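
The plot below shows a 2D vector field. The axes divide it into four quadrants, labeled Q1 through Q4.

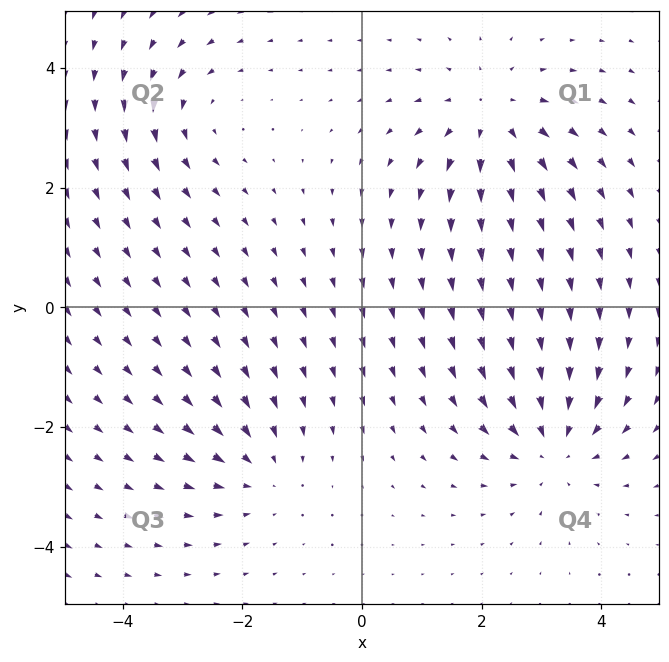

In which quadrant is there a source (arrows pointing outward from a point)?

Q1

The source sits at approximately (2.2, 3.2), which lies in quadrant Q1. The divergence there is about +4, positive as expected for a source.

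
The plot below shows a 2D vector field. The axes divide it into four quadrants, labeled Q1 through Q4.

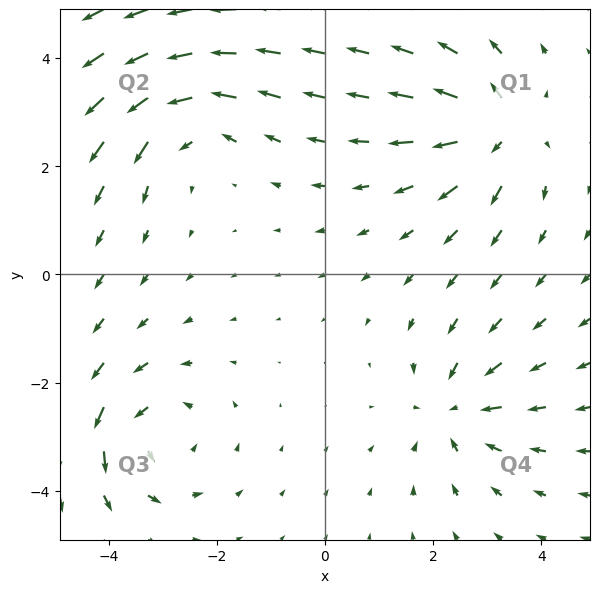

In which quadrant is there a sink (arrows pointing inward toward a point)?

Q4

The sink sits at approximately (2.4, -2.5), which lies in quadrant Q4. The divergence there is about -4, negative as expected for a sink.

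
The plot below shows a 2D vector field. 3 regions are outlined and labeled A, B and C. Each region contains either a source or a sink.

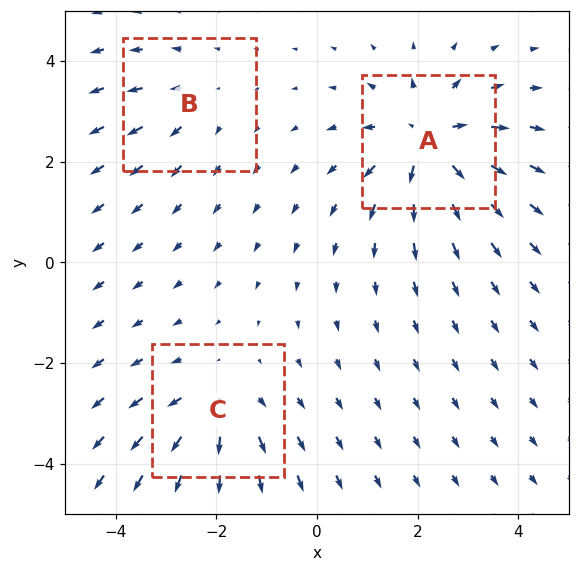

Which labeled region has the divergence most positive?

Divergence at each region's feature centre — A: about +5, B: about +2, C: about +3. Region A is most positive.

A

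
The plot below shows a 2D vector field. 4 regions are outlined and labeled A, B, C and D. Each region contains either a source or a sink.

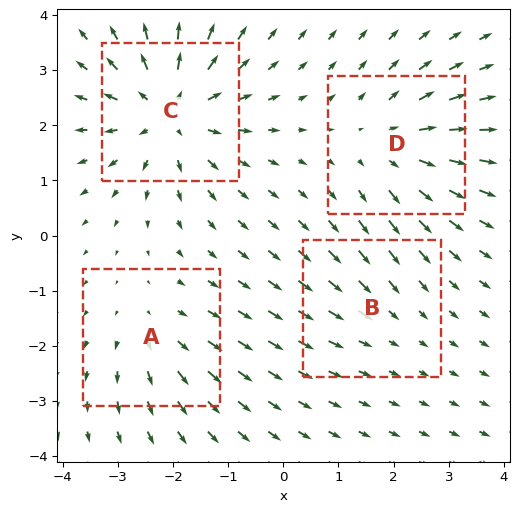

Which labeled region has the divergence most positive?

C

Divergence at each region's feature centre — A: about +3, B: about -2, C: about +7, D: about +4. Region C is most positive.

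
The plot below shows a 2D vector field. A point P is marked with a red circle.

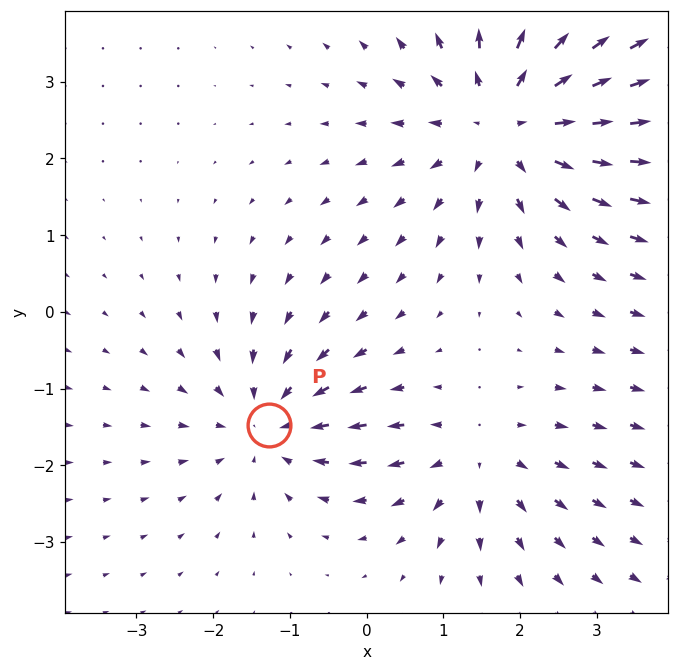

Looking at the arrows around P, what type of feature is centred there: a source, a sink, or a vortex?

sink

At P (-1.3, -1.5) the arrows converge inward. Divergence about -3, curl ≈0 — negative divergence with near-zero curl is a sink.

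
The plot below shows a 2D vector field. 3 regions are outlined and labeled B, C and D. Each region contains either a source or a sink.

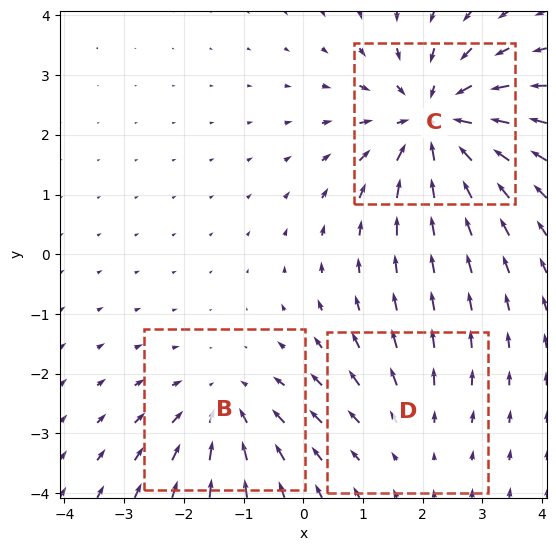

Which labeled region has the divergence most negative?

C

Divergence at each region's feature centre — B: about -3, C: about -5, D: about +2. Region C is most negative.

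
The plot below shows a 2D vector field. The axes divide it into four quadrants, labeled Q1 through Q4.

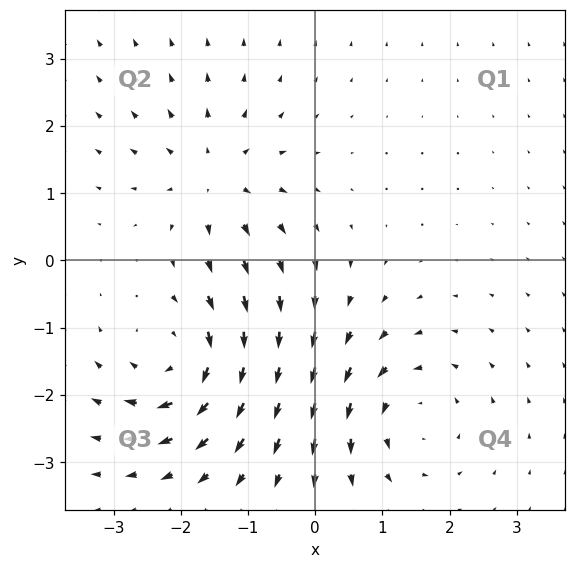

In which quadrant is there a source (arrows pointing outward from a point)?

Q2

The source sits at approximately (-1.5, 1.2), which lies in quadrant Q2. The divergence there is about +4, positive as expected for a source.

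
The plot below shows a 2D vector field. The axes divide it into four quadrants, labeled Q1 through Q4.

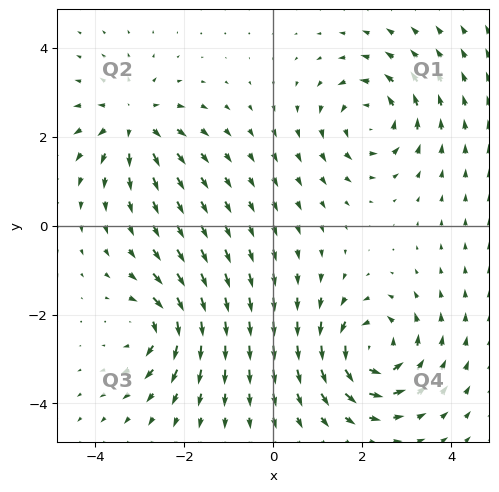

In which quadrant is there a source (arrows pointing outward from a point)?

The source sits at approximately (-3.1, 2.3), which lies in quadrant Q2. The divergence there is about +5, positive as expected for a source.

Q2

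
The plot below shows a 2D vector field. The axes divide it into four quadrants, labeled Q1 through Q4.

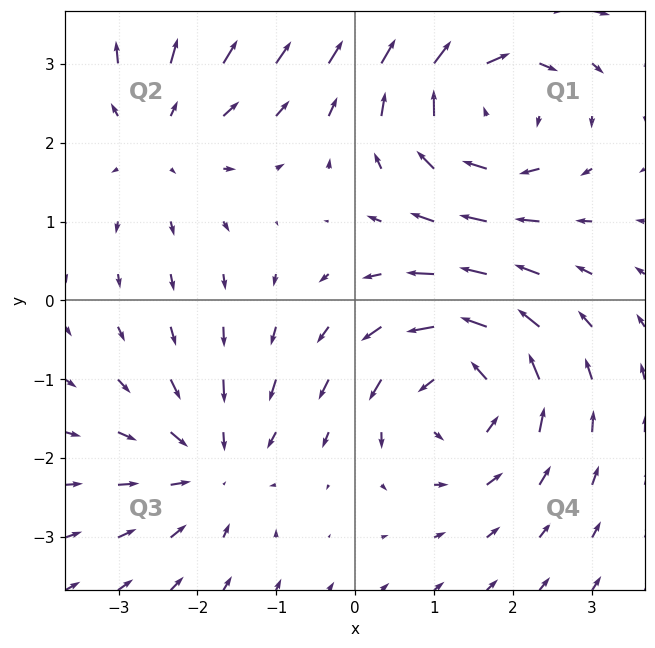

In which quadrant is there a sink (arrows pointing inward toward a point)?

Q3

The sink sits at approximately (-1.8, -2.1), which lies in quadrant Q3. The divergence there is about -4, negative as expected for a sink.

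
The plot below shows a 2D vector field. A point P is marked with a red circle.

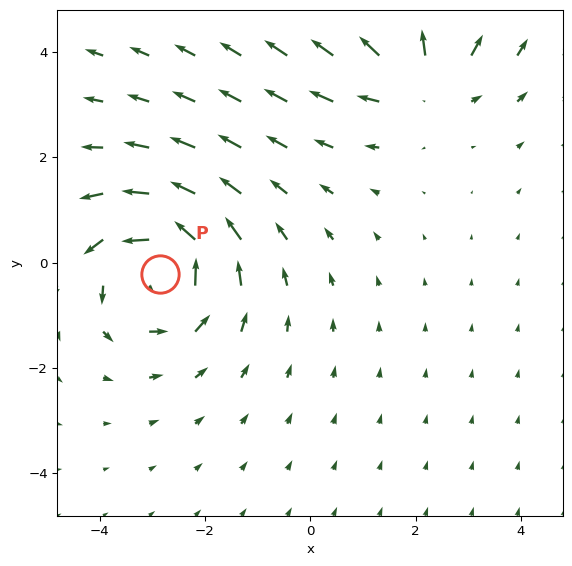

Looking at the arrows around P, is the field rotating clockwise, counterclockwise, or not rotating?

Near P at (-2.9, -0.2) the arrows circulate counterclockwise. The curl (z-component) there is about +5; positive curl means counterclockwise rotation.

counterclockwise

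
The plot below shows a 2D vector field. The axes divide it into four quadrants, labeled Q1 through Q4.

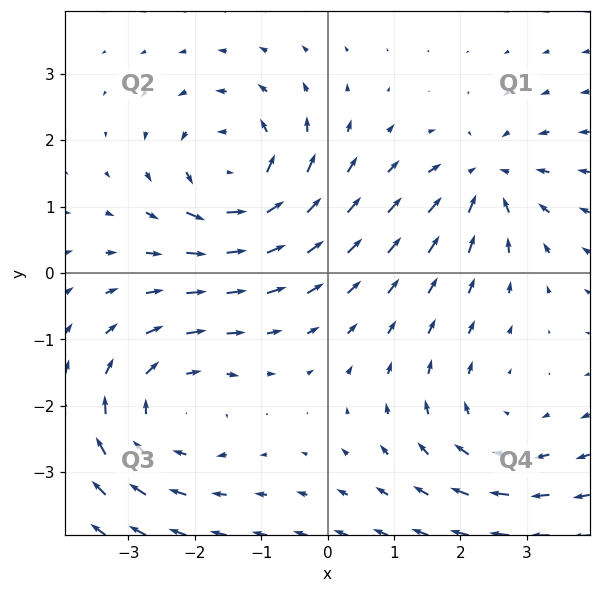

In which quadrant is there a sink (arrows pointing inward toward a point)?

The sink sits at approximately (2.4, 1.4), which lies in quadrant Q1. The divergence there is about -4, negative as expected for a sink.

Q1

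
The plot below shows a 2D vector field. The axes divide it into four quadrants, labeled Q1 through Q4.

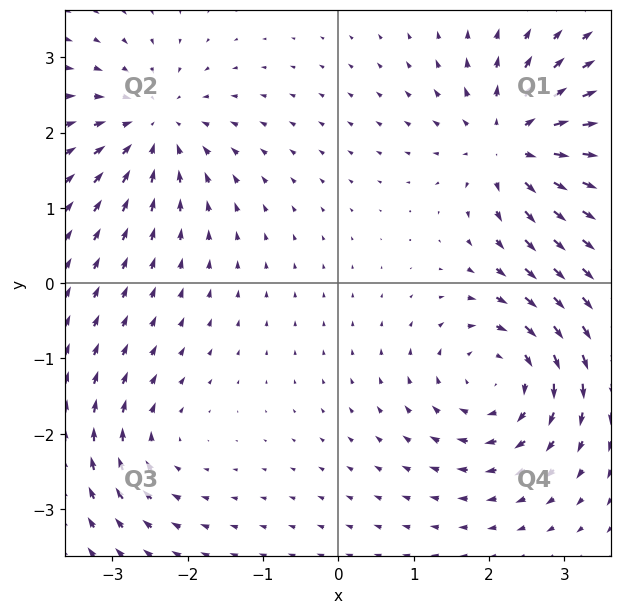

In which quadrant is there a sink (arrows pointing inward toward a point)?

The sink sits at approximately (-2.4, 2.1), which lies in quadrant Q2. The divergence there is about -5, negative as expected for a sink.

Q2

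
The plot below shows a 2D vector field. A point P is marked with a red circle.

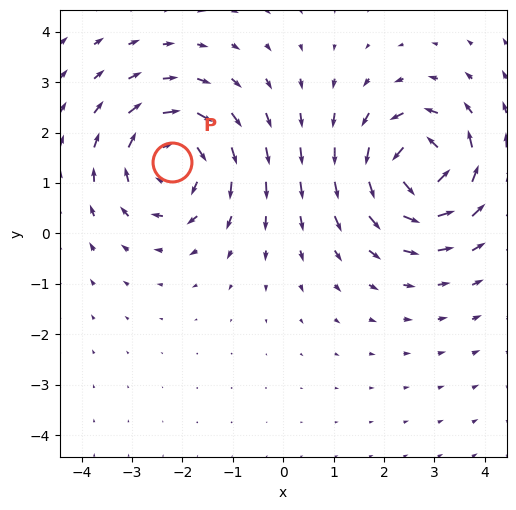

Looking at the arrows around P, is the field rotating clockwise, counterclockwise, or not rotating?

clockwise

Near P at (-2.2, 1.4) the arrows circulate clockwise. The curl (z-component) there is about -3; negative curl means clockwise rotation.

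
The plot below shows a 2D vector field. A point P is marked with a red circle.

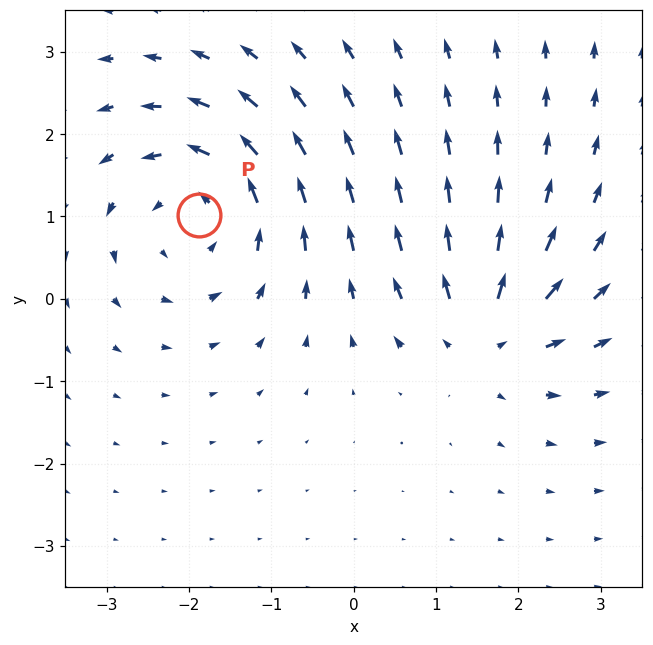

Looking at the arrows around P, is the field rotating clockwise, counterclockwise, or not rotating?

counterclockwise

Near P at (-1.9, 1.0) the arrows circulate counterclockwise. The curl (z-component) there is about +4; positive curl means counterclockwise rotation.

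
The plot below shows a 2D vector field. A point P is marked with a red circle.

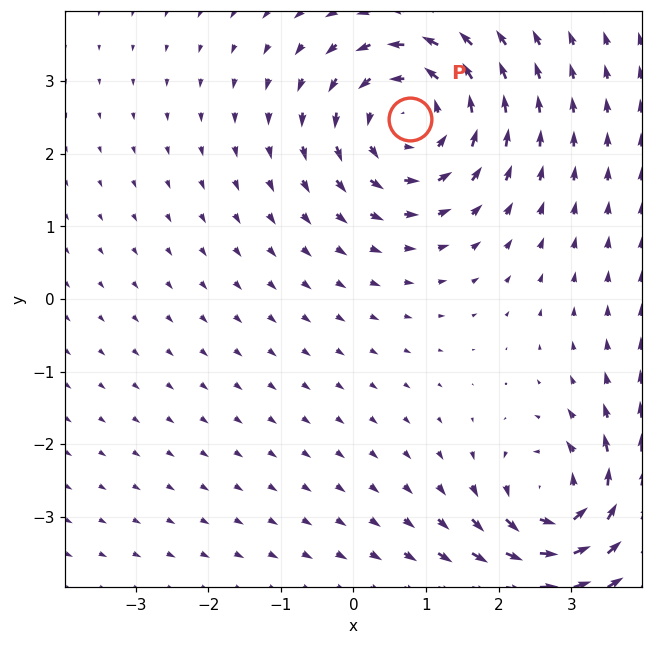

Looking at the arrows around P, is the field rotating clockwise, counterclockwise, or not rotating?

counterclockwise

Near P at (0.8, 2.5) the arrows circulate counterclockwise. The curl (z-component) there is about +4; positive curl means counterclockwise rotation.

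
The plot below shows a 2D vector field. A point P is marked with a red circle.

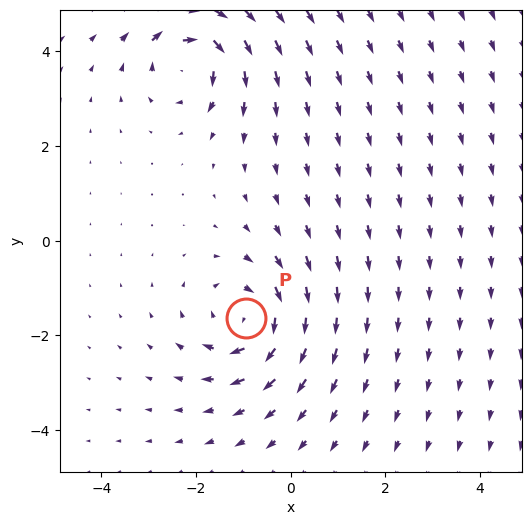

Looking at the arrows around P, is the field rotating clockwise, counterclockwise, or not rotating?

clockwise

Near P at (-1.0, -1.6) the arrows circulate clockwise. The curl (z-component) there is about -6; negative curl means clockwise rotation.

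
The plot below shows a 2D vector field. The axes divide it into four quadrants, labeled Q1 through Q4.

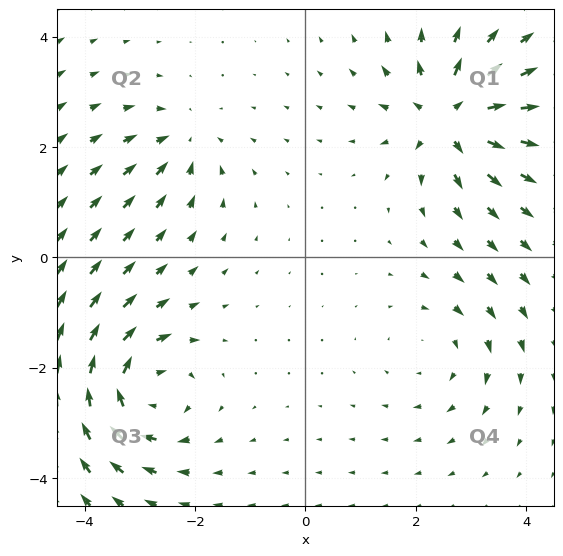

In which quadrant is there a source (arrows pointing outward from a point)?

The source sits at approximately (2.6, 2.5), which lies in quadrant Q1. The divergence there is about +6, positive as expected for a source.

Q1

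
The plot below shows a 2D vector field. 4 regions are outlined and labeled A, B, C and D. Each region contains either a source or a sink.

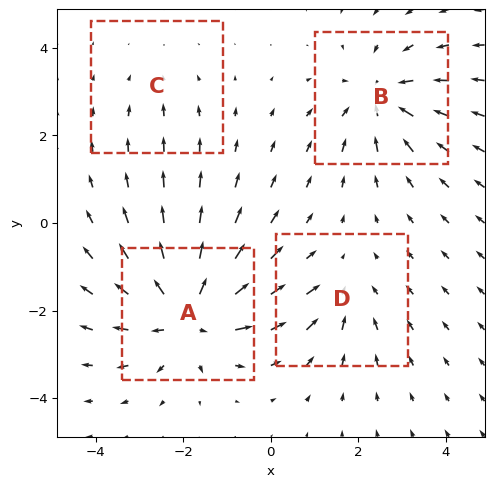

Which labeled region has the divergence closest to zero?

Divergence at each region's feature centre — A: about +7, B: about -5, C: about -2, D: about -3. Region C is closest to zero.

C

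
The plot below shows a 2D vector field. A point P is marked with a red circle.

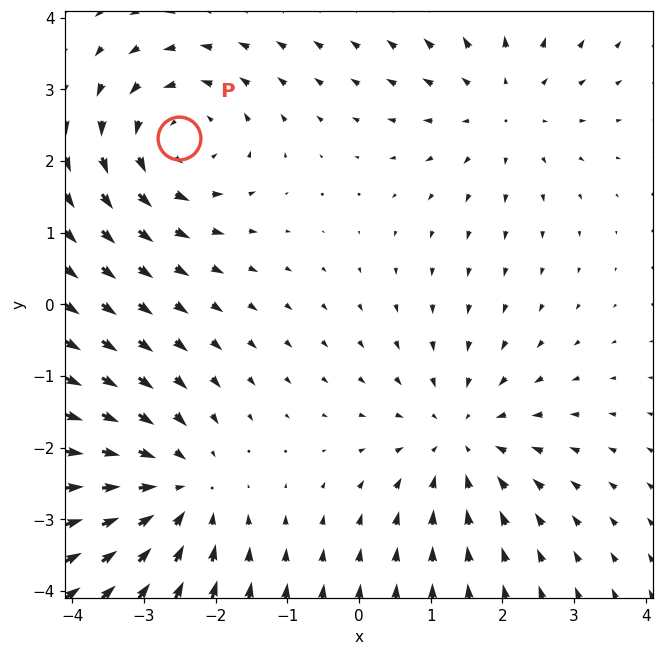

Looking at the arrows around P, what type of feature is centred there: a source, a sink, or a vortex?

At P (-2.5, 2.3) the arrows circulate counterclockwise. Divergence ≈0, curl about +4 — near-zero divergence with nonzero curl is a vortex.

vortex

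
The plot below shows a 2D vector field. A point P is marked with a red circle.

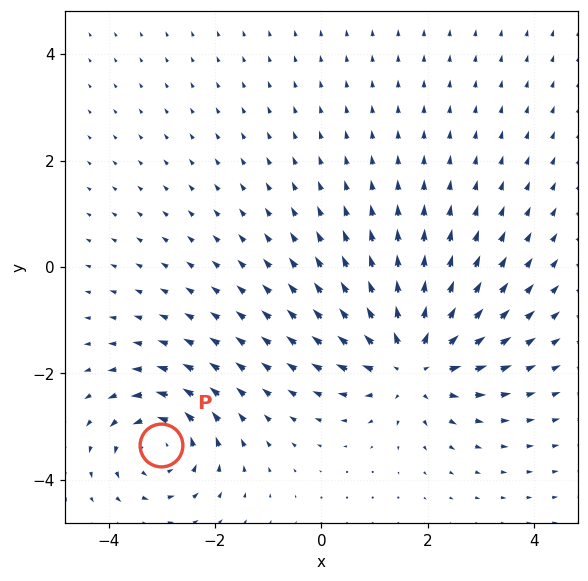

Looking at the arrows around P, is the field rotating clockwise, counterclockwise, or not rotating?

Near P at (-3.0, -3.3) the arrows circulate counterclockwise. The curl (z-component) there is about +4; positive curl means counterclockwise rotation.

counterclockwise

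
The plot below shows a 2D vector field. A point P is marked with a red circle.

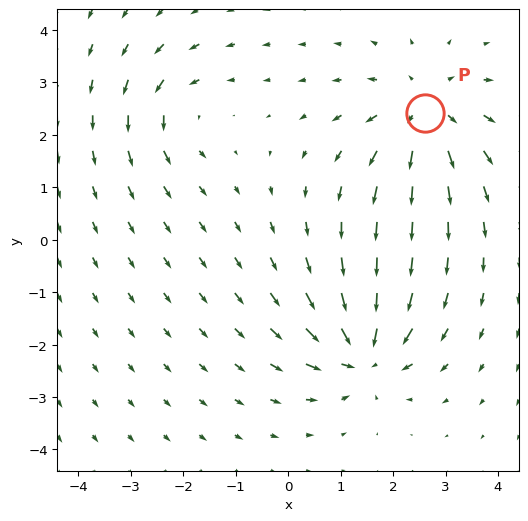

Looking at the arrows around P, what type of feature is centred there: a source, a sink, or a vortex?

source

At P (2.6, 2.4) the arrows spread outward. Divergence about +5, curl ≈0 — positive divergence with near-zero curl is a source.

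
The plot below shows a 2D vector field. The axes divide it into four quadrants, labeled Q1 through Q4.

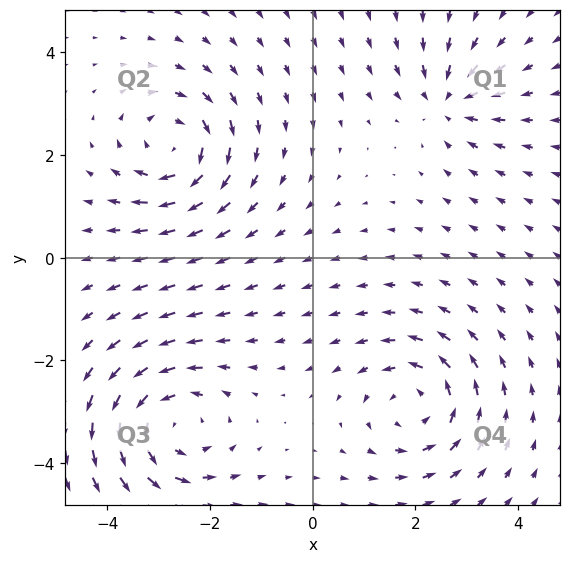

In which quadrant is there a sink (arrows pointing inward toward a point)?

The sink sits at approximately (2.7, 3.1), which lies in quadrant Q1. The divergence there is about -4, negative as expected for a sink.

Q1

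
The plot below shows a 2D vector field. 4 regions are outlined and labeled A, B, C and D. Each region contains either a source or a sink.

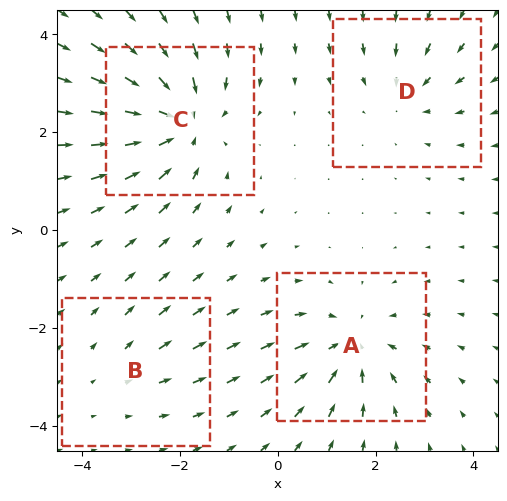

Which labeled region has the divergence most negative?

C

Divergence at each region's feature centre — A: about -5, B: about +2, C: about -6, D: about -3. Region C is most negative.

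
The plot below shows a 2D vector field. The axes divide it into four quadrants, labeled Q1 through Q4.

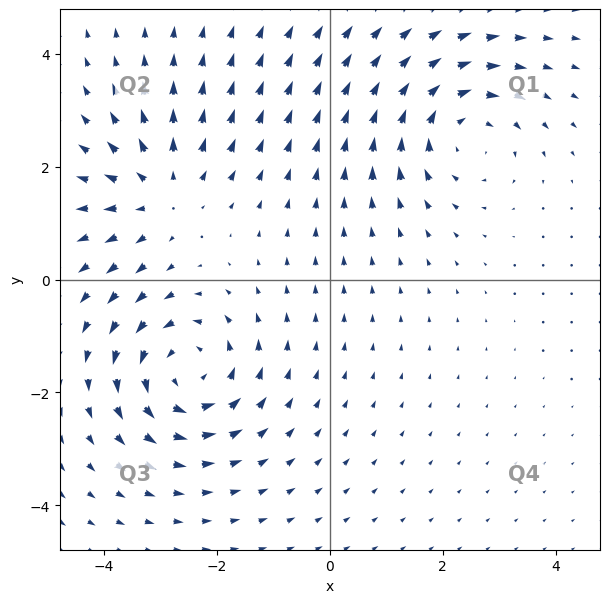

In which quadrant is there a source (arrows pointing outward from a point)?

Q2

The source sits at approximately (-3.0, 1.5), which lies in quadrant Q2. The divergence there is about +3, positive as expected for a source.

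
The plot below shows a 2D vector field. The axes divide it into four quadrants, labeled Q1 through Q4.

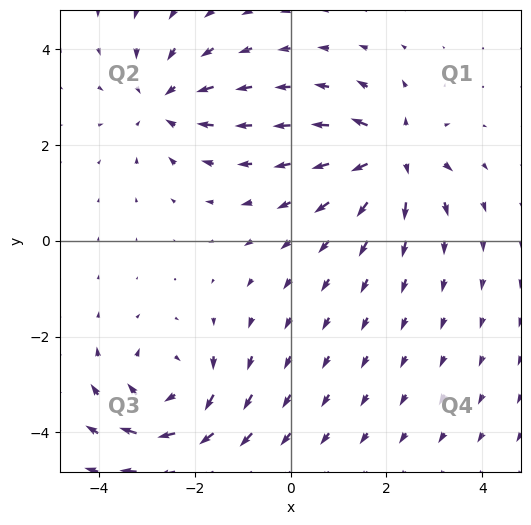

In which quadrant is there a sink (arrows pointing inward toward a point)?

The sink sits at approximately (-2.6, 2.9), which lies in quadrant Q2. The divergence there is about -4, negative as expected for a sink.

Q2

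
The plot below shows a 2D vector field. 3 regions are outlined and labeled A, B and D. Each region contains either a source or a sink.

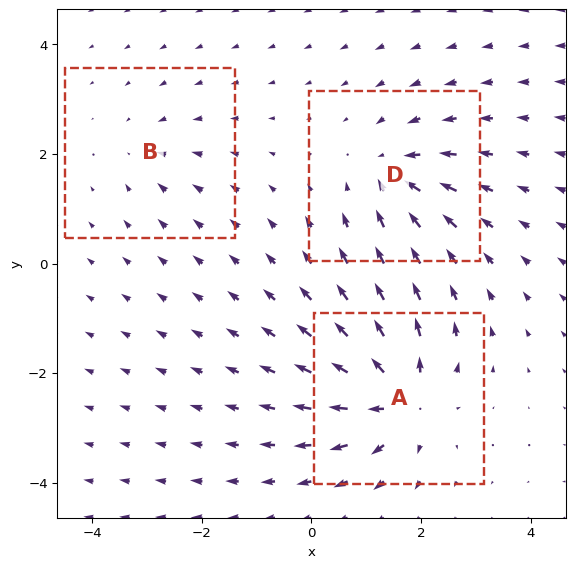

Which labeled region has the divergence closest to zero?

Divergence at each region's feature centre — A: about +5, B: about -2, D: about -4. Region B is closest to zero.

B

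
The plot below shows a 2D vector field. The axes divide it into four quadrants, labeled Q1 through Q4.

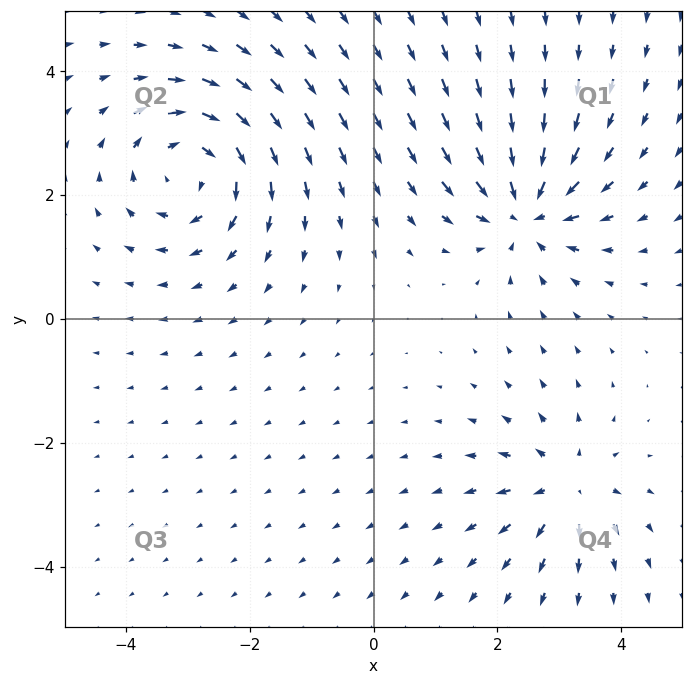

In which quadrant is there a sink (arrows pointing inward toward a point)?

The sink sits at approximately (2.5, 1.7), which lies in quadrant Q1. The divergence there is about -6, negative as expected for a sink.

Q1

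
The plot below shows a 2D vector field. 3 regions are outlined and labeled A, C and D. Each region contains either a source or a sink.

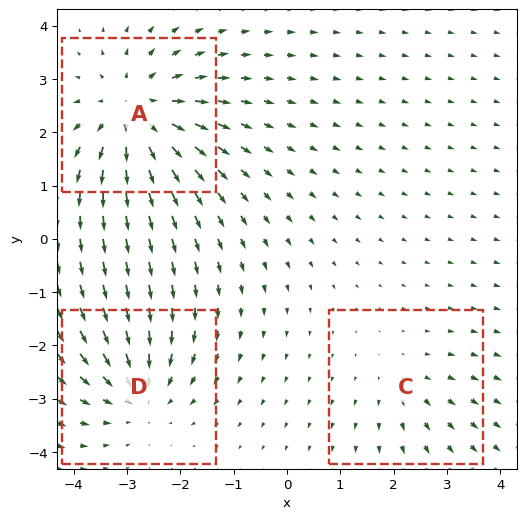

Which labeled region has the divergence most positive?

Divergence at each region's feature centre — A: about +4, C: about +2, D: about -3. Region A is most positive.

A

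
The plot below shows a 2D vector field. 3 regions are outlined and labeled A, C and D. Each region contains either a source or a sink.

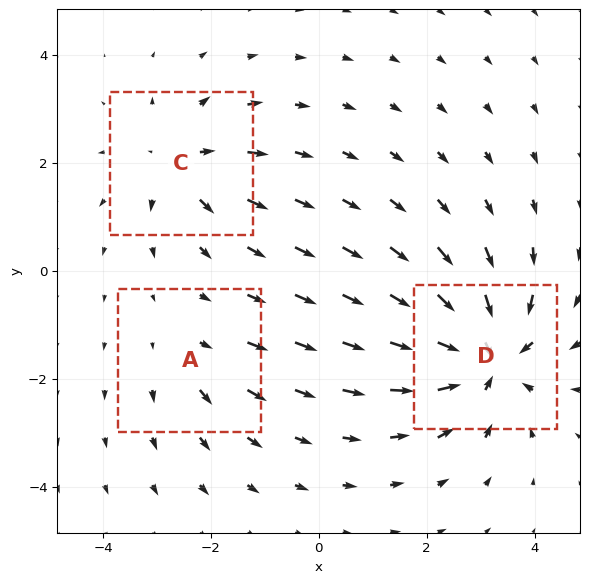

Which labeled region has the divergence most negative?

Divergence at each region's feature centre — A: about +2, C: about +3, D: about -5. Region D is most negative.

D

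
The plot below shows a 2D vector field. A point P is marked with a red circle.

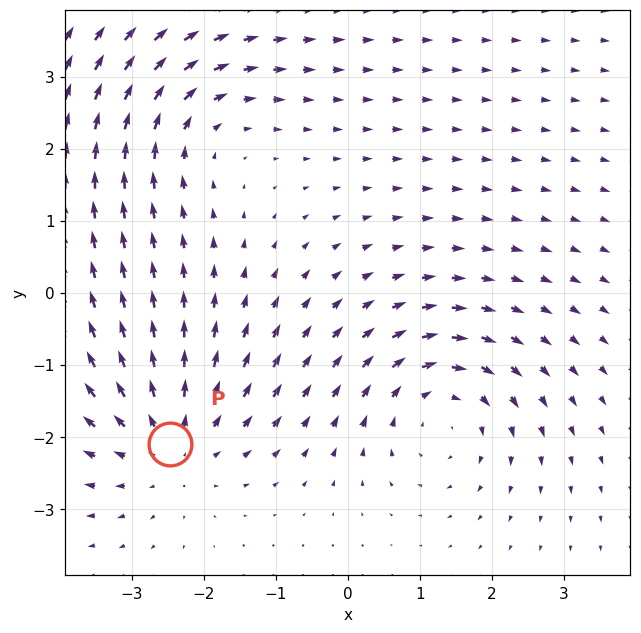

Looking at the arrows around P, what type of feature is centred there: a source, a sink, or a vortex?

At P (-2.5, -2.1) the arrows spread outward. Divergence about +5, curl ≈0 — positive divergence with near-zero curl is a source.

source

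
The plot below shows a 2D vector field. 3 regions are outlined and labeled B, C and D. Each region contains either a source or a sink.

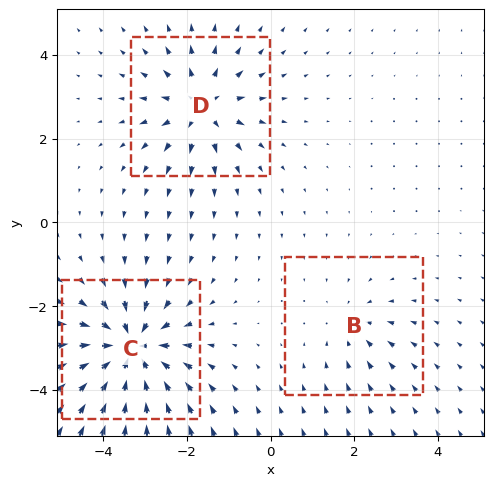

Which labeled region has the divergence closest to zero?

B

Divergence at each region's feature centre — B: about -2, C: about -5, D: about +4. Region B is closest to zero.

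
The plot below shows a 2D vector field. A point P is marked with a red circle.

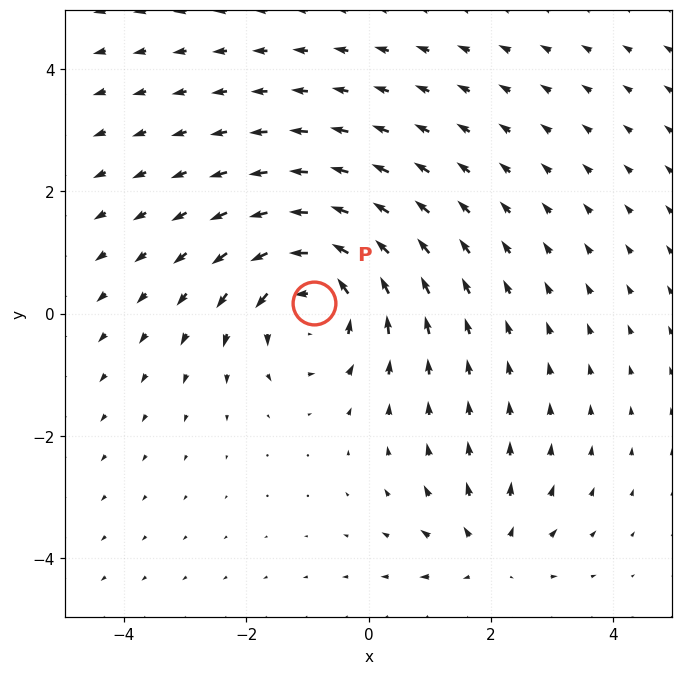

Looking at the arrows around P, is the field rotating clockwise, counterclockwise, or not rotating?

counterclockwise

Near P at (-0.9, 0.2) the arrows circulate counterclockwise. The curl (z-component) there is about +5; positive curl means counterclockwise rotation.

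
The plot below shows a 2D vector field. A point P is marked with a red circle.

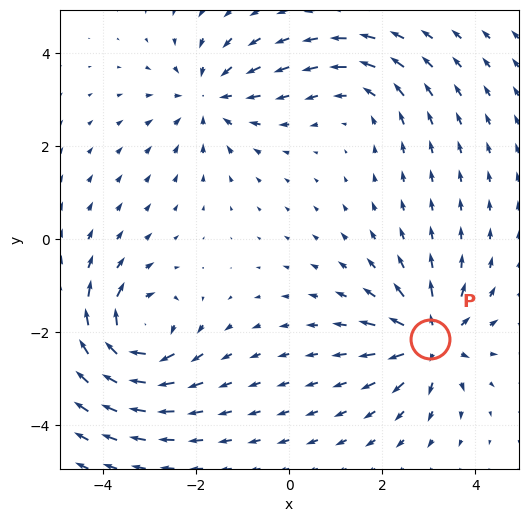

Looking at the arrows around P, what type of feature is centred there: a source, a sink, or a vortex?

At P (3.0, -2.1) the arrows spread outward. Divergence about +6, curl ≈0 — positive divergence with near-zero curl is a source.

source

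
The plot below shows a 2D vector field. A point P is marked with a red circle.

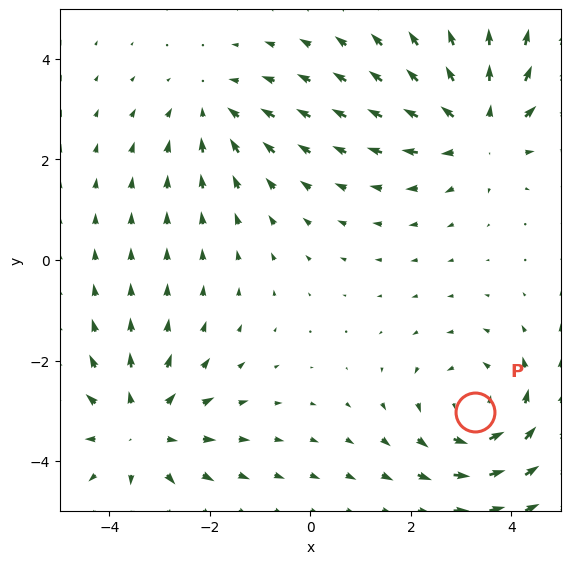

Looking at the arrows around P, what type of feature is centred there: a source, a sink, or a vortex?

At P (3.3, -3.0) the arrows circulate counterclockwise. Divergence ≈0, curl about +4 — near-zero divergence with nonzero curl is a vortex.

vortex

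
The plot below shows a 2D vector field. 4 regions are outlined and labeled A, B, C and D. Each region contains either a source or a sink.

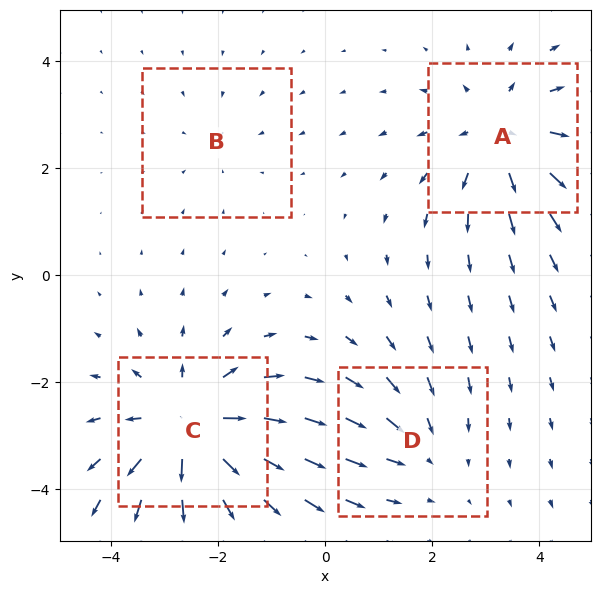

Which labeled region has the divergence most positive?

C

Divergence at each region's feature centre — A: about +4, B: about -2, C: about +6, D: about -3. Region C is most positive.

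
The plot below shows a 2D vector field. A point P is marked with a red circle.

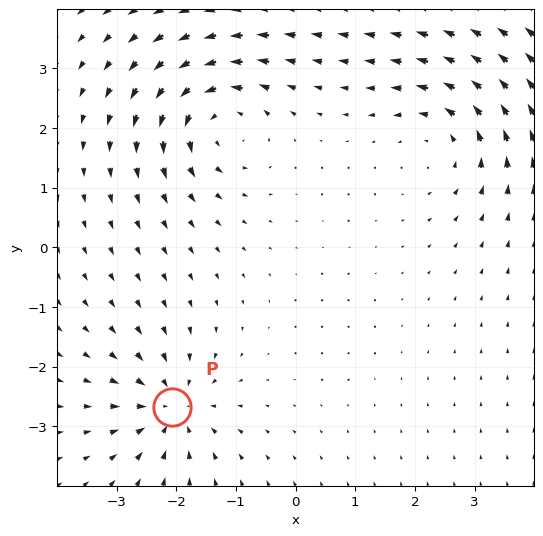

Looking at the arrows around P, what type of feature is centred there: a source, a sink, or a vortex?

At P (-2.1, -2.7) the arrows converge inward. Divergence about -4, curl ≈0 — negative divergence with near-zero curl is a sink.

sink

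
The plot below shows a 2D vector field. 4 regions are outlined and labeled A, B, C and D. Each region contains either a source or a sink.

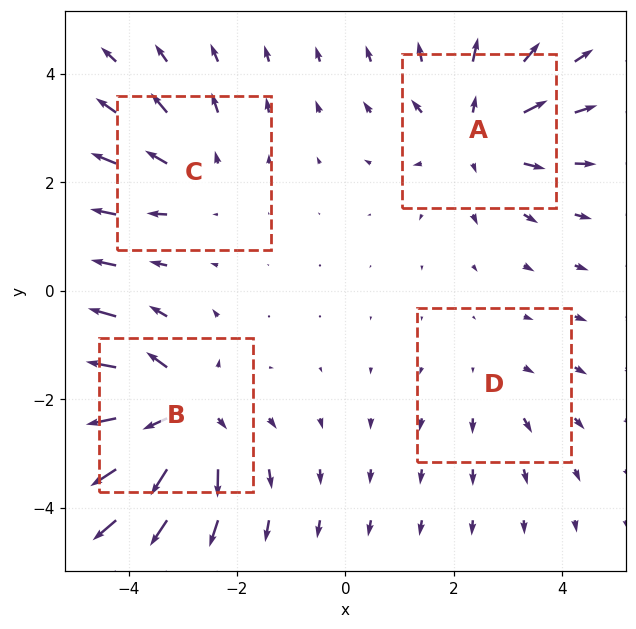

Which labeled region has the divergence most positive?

Divergence at each region's feature centre — A: about +4, B: about +6, C: about +3, D: about +2. Region B is most positive.

B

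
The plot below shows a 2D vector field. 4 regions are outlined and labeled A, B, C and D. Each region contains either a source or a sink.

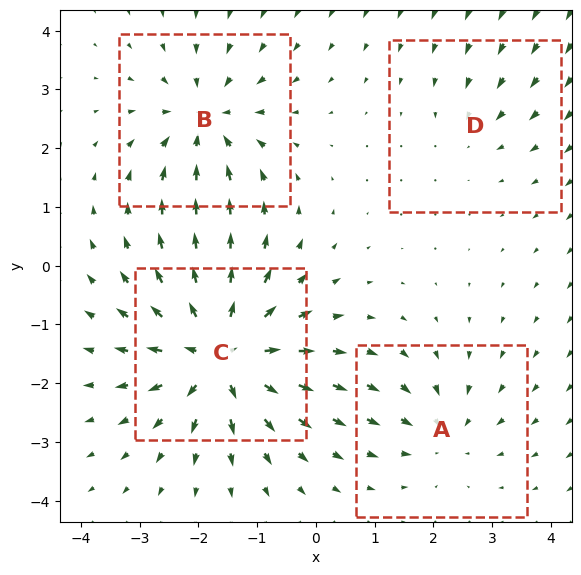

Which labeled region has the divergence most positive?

Divergence at each region's feature centre — A: about -4, B: about -5, C: about +8, D: about -2. Region C is most positive.

C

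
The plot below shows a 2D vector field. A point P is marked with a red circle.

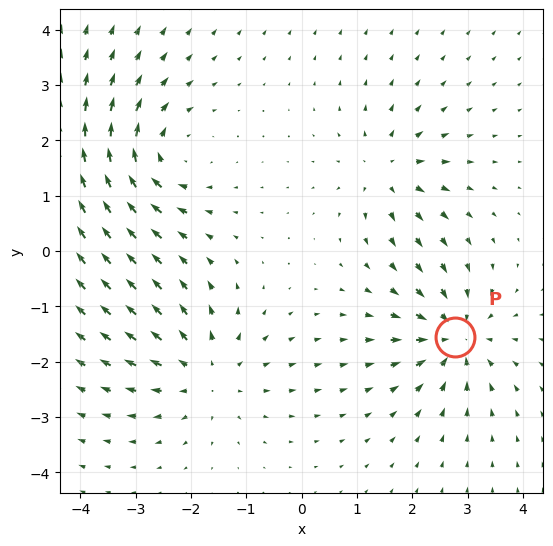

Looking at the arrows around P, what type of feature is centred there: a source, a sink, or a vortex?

sink

At P (2.8, -1.6) the arrows converge inward. Divergence about -5, curl ≈0 — negative divergence with near-zero curl is a sink.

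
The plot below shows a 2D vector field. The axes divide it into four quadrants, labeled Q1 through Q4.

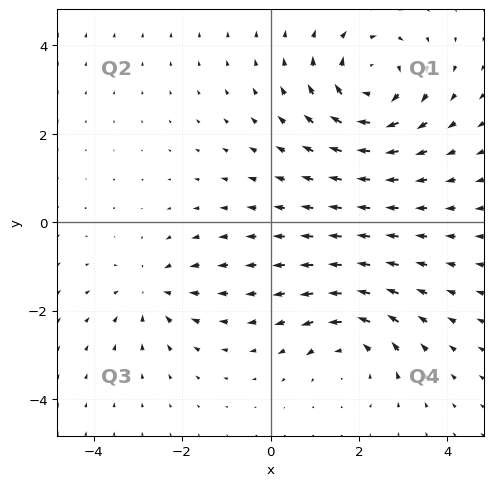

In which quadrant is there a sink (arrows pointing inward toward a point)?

Q3

The sink sits at approximately (-2.6, -1.6), which lies in quadrant Q3. The divergence there is about -3, negative as expected for a sink.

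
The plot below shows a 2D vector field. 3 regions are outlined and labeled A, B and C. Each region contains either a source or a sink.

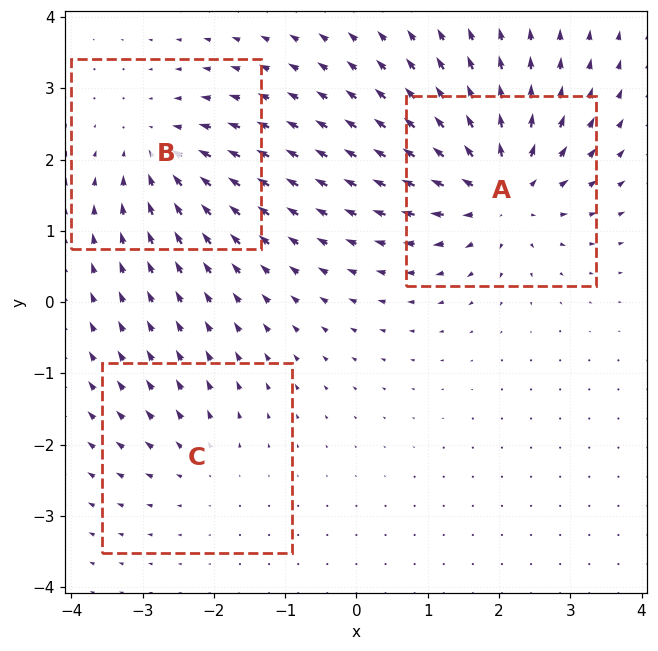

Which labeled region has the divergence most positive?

Divergence at each region's feature centre — A: about +6, B: about -4, C: about +2. Region A is most positive.

A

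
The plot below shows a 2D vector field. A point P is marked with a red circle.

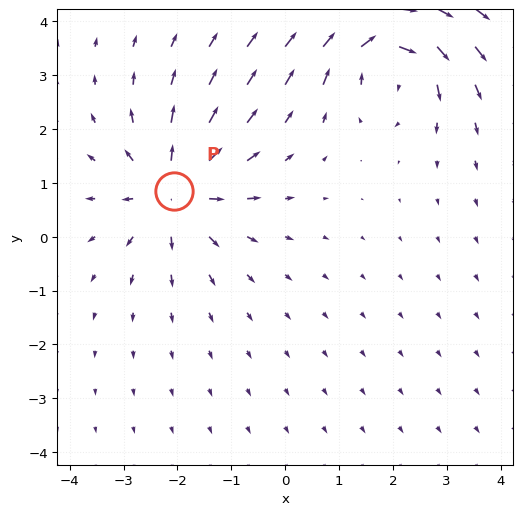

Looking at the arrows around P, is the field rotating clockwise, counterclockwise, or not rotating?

Near P at (-2.1, 0.9) the arrows show no circulation. The curl there is ≈0.

not rotating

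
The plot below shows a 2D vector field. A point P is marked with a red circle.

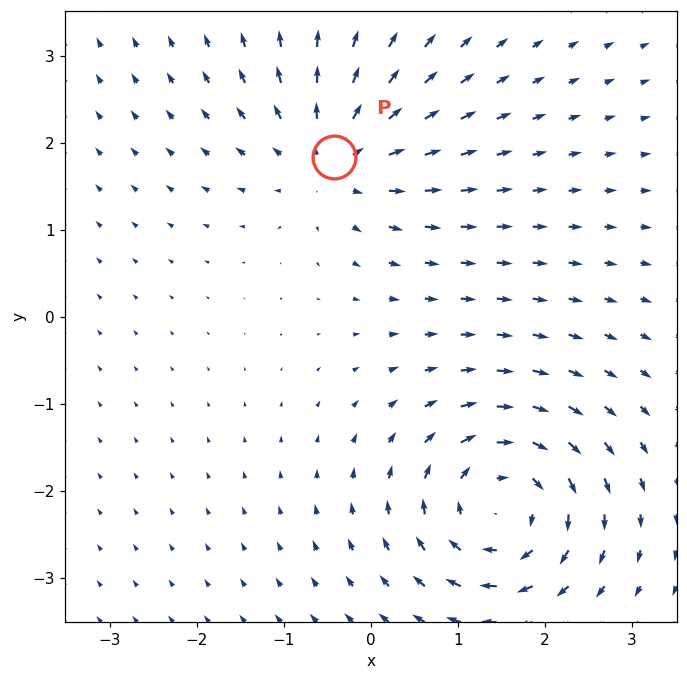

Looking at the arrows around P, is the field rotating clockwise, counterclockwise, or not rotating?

not rotating

Near P at (-0.4, 1.8) the arrows show no circulation. The curl there is ≈0.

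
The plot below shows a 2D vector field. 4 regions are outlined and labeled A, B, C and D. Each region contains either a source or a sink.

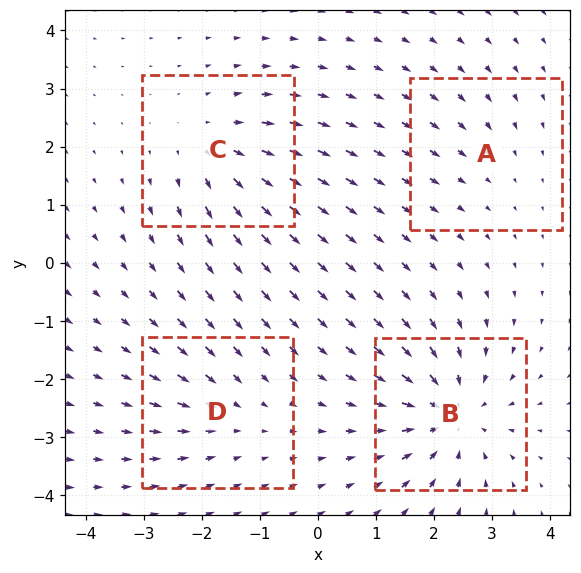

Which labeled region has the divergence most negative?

B

Divergence at each region's feature centre — A: about -2, B: about -6, C: about +4, D: about -3. Region B is most negative.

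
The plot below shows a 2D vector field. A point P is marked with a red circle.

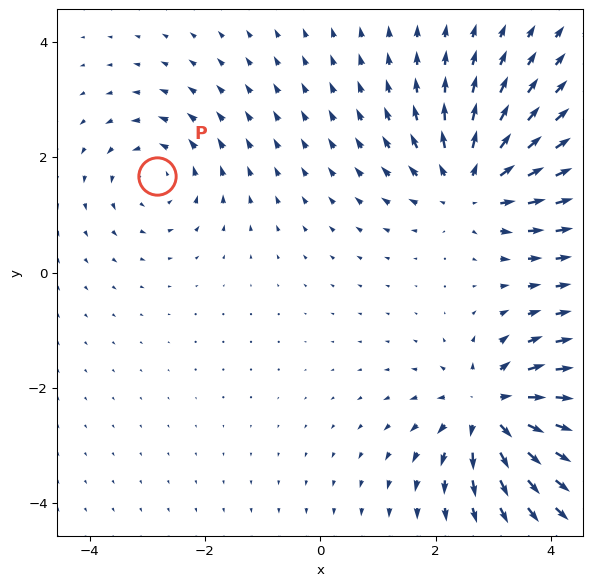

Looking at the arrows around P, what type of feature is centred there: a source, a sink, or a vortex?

At P (-2.8, 1.7) the arrows circulate counterclockwise. Divergence ≈0, curl about +3 — near-zero divergence with nonzero curl is a vortex.

vortex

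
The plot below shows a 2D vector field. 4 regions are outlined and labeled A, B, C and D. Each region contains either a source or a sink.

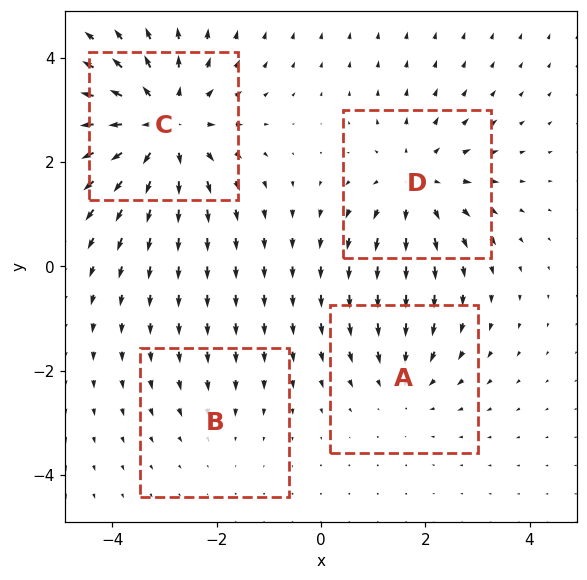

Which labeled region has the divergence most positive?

C

Divergence at each region's feature centre — A: about -3, B: about -2, C: about +6, D: about +4. Region C is most positive.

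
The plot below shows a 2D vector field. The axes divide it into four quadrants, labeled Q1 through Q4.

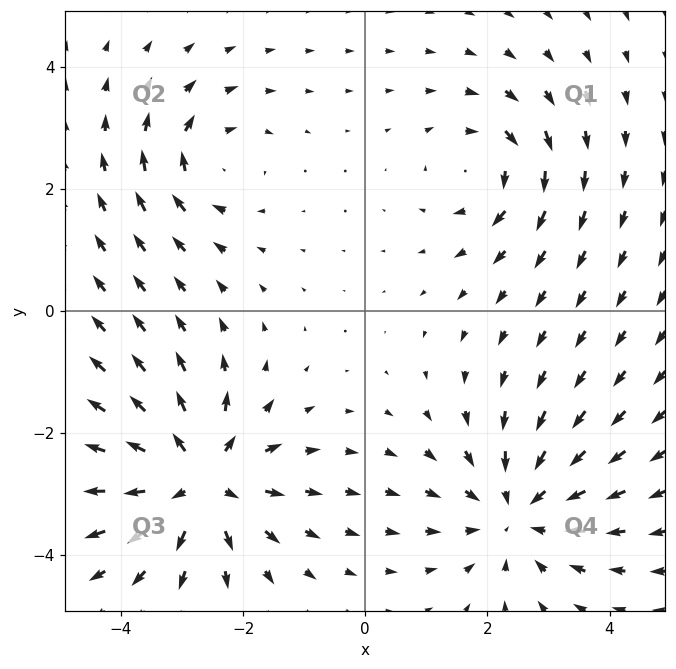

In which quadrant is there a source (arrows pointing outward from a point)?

Q3

The source sits at approximately (-2.7, -2.8), which lies in quadrant Q3. The divergence there is about +5, positive as expected for a source.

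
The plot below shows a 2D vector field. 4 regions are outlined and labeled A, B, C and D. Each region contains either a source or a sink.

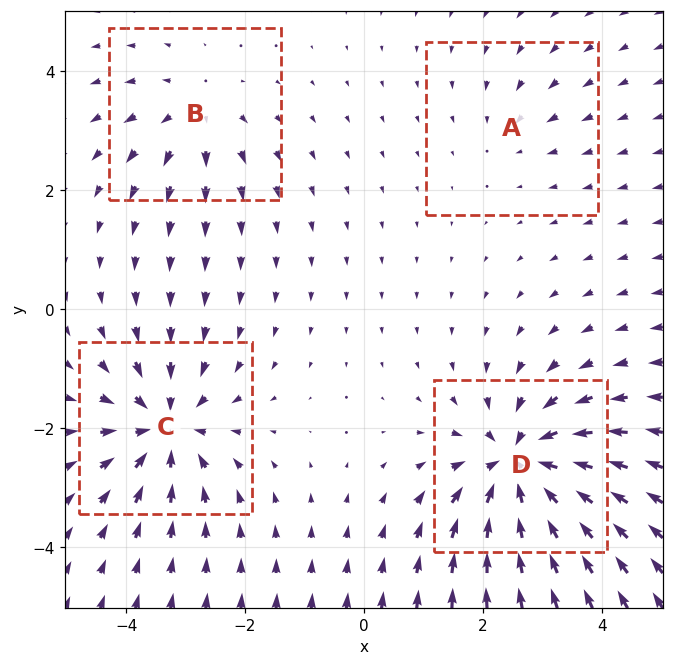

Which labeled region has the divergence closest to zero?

A

Divergence at each region's feature centre — A: about -2, B: about +4, C: about -6, D: about -8. Region A is closest to zero.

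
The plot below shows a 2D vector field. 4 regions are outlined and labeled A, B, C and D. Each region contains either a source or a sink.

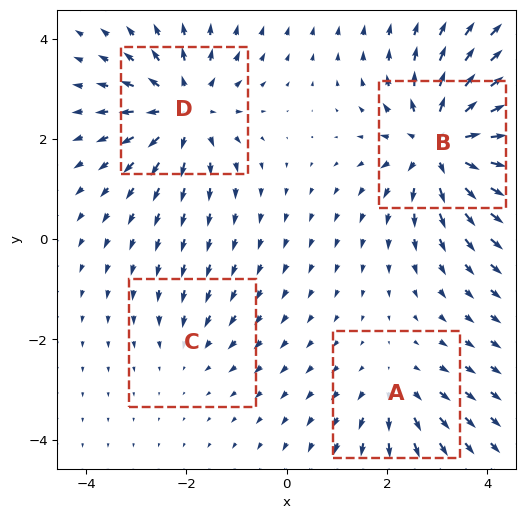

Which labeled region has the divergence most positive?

Divergence at each region's feature centre — A: about +3, B: about +8, C: about -2, D: about +6. Region B is most positive.

B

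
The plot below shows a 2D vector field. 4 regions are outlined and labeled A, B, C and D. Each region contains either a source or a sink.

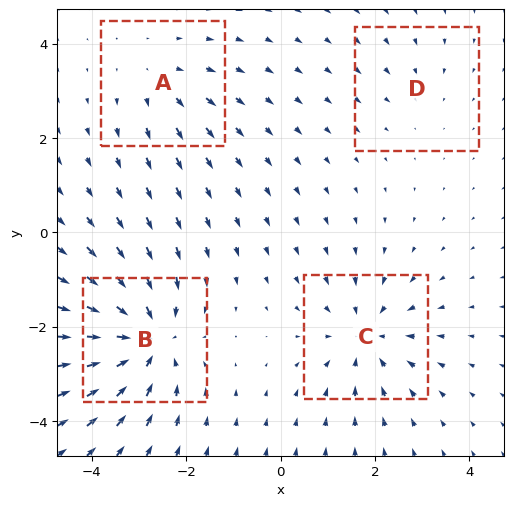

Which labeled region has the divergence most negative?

Divergence at each region's feature centre — A: about +3, B: about -7, C: about -5, D: about -2. Region B is most negative.

B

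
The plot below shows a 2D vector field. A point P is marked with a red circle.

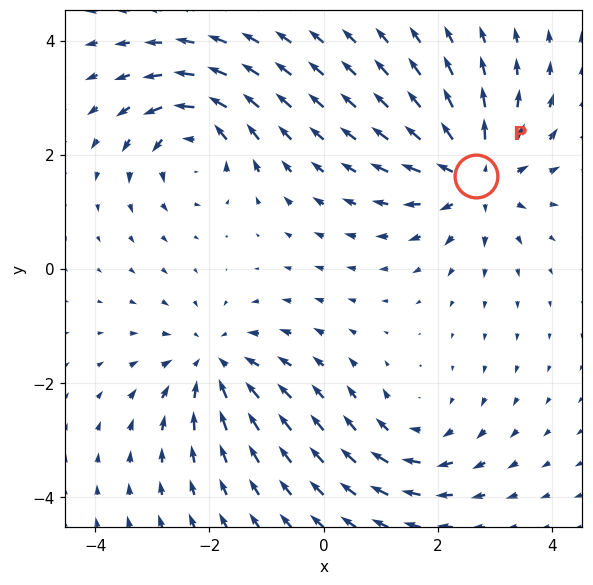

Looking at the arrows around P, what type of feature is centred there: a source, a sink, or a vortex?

source

At P (2.7, 1.6) the arrows spread outward. Divergence about +6, curl ≈0 — positive divergence with near-zero curl is a source.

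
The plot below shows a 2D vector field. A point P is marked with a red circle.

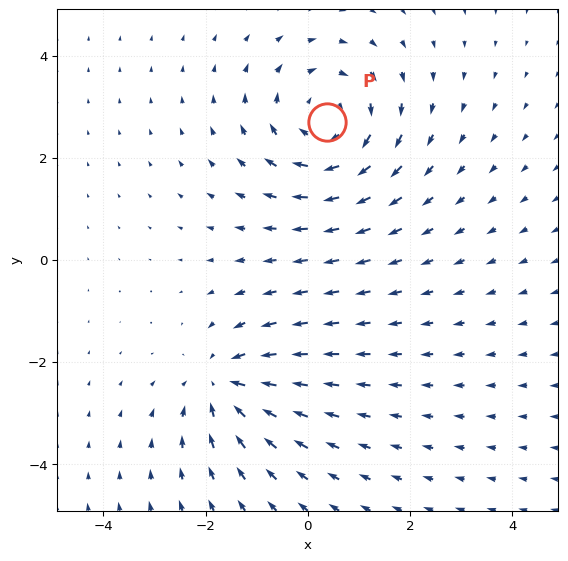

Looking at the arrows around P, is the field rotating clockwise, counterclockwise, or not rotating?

Near P at (0.4, 2.7) the arrows circulate clockwise. The curl (z-component) there is about -4; negative curl means clockwise rotation.

clockwise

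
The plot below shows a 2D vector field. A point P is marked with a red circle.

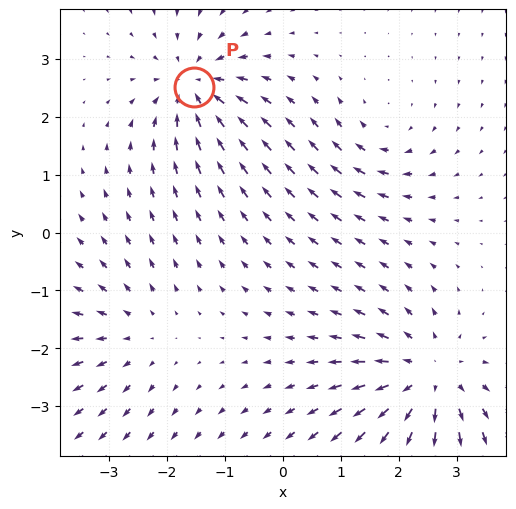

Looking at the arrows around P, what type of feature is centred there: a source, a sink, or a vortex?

At P (-1.5, 2.5) the arrows converge inward. Divergence about -5, curl ≈0 — negative divergence with near-zero curl is a sink.

sink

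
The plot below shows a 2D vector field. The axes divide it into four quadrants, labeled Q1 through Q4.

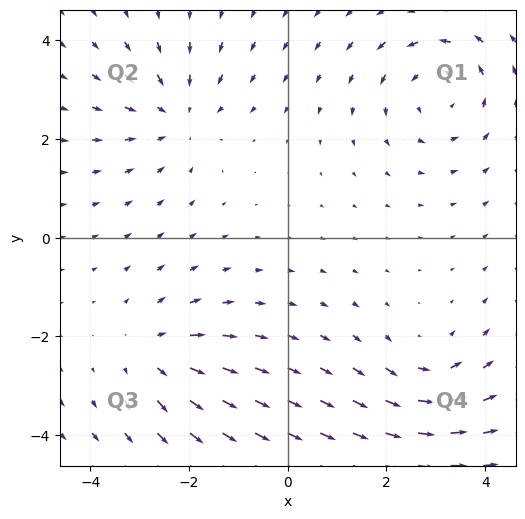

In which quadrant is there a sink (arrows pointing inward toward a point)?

Q2

The sink sits at approximately (-2.2, 2.5), which lies in quadrant Q2. The divergence there is about -3, negative as expected for a sink.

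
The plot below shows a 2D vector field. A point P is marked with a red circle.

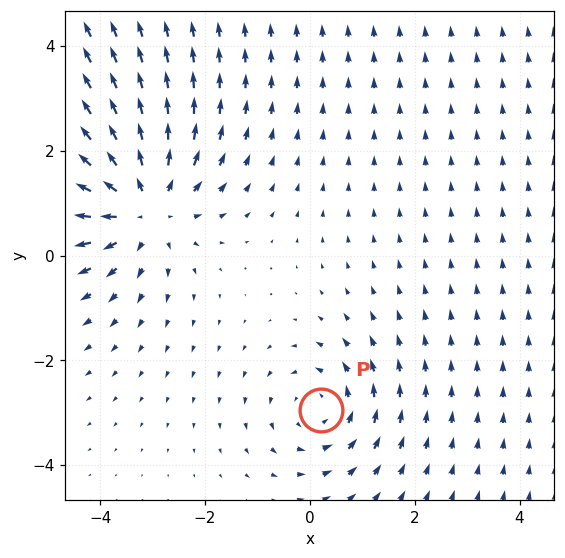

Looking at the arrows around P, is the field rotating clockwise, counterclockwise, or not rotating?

Near P at (0.2, -2.9) the arrows circulate counterclockwise. The curl (z-component) there is about +3; positive curl means counterclockwise rotation.

counterclockwise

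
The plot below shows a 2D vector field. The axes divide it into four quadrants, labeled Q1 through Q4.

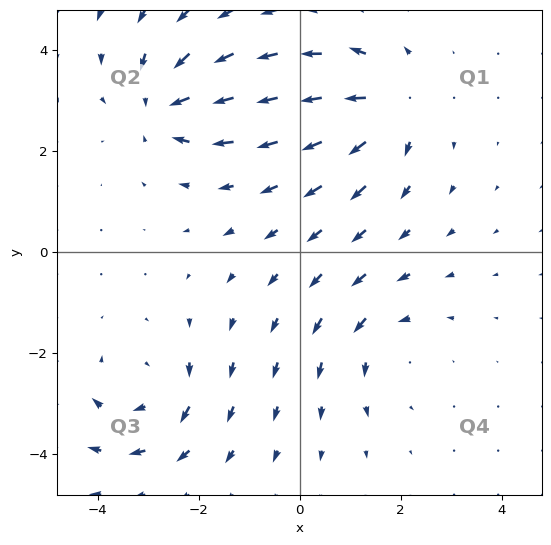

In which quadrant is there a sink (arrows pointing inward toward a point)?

The sink sits at approximately (-2.7, 2.9), which lies in quadrant Q2. The divergence there is about -7, negative as expected for a sink.

Q2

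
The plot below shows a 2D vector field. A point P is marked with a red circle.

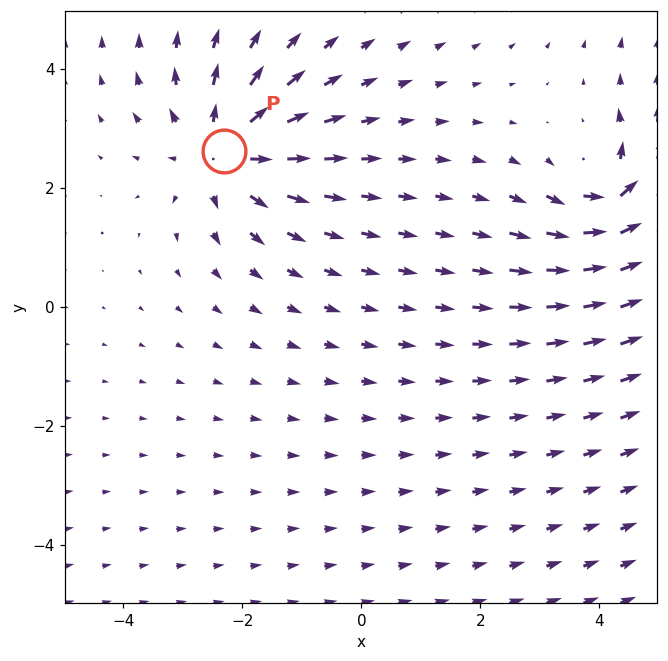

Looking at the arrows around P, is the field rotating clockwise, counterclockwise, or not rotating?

not rotating

Near P at (-2.3, 2.6) the arrows show no circulation. The curl there is ≈0.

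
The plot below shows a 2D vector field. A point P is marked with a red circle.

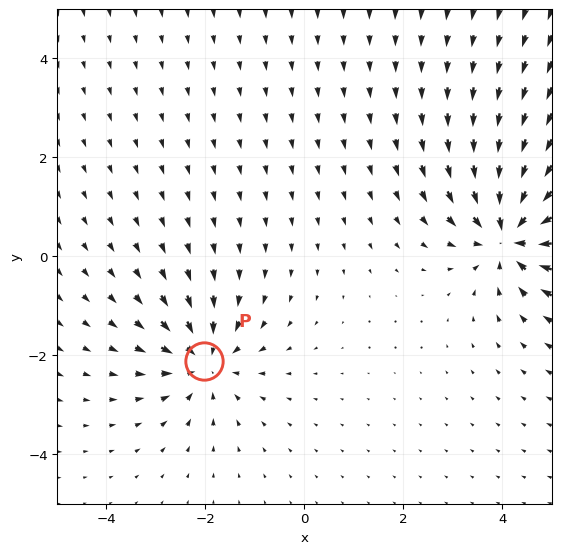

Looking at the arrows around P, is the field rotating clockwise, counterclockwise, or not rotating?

Near P at (-2.0, -2.1) the arrows show no circulation. The curl there is ≈0.

not rotating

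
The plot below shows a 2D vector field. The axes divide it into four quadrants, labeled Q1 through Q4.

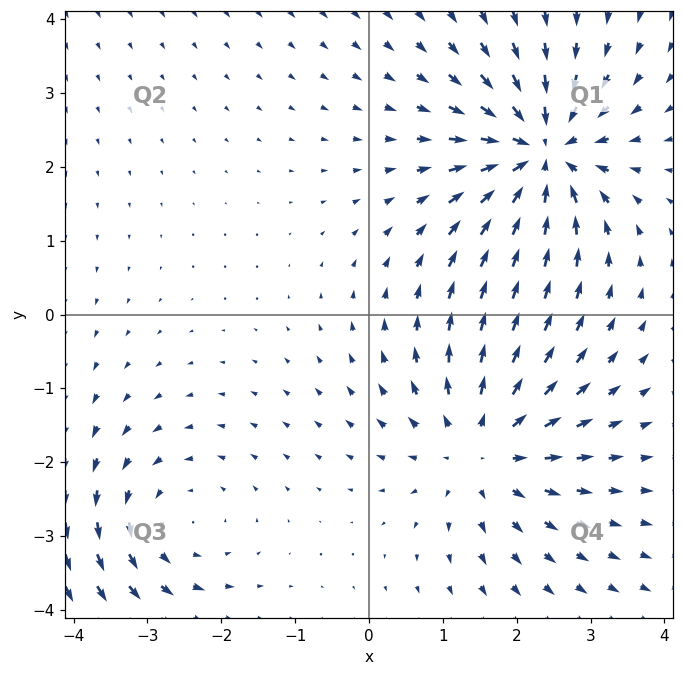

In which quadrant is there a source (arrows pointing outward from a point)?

The source sits at approximately (1.5, -1.8), which lies in quadrant Q4. The divergence there is about +4, positive as expected for a source.

Q4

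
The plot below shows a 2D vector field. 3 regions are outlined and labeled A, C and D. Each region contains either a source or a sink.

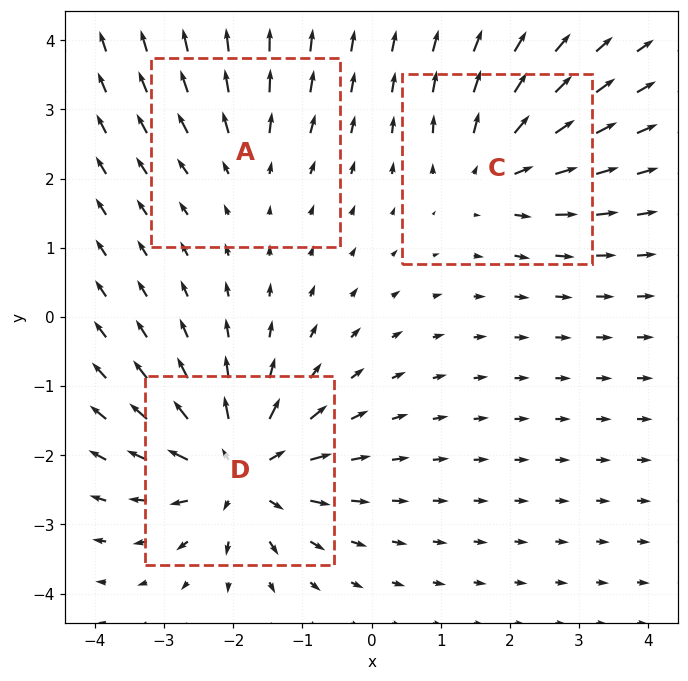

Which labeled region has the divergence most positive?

D

Divergence at each region's feature centre — A: about +2, C: about +4, D: about +6. Region D is most positive.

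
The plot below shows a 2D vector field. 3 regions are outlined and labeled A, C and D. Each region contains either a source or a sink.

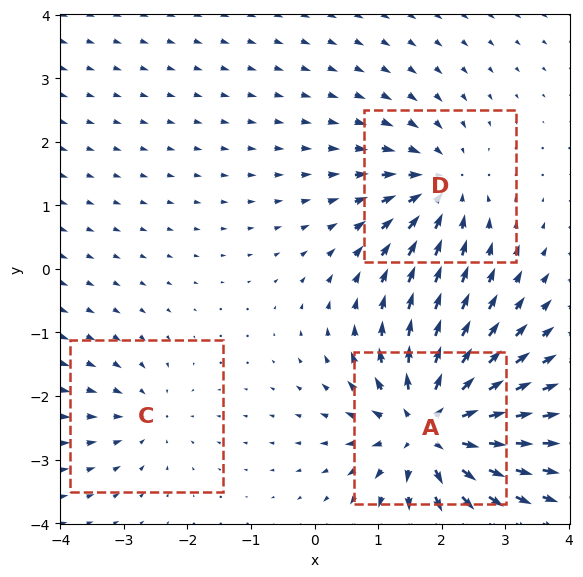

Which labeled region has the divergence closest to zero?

Divergence at each region's feature centre — A: about +6, C: about -2, D: about -4. Region C is closest to zero.

C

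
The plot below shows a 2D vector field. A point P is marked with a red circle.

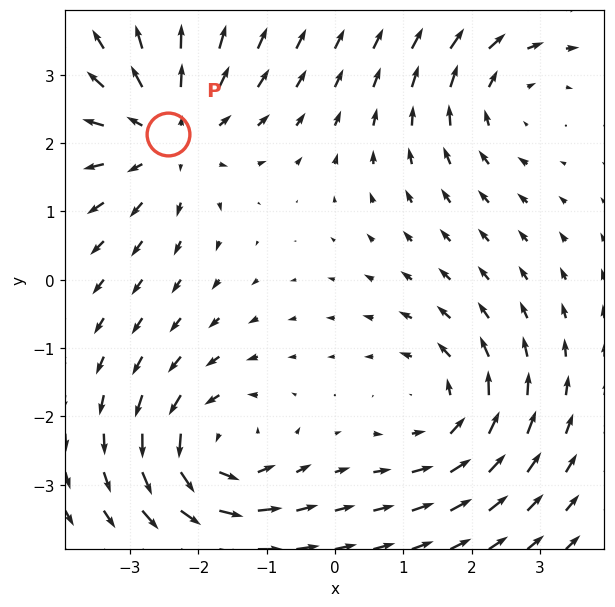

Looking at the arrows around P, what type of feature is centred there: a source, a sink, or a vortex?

source

At P (-2.4, 2.1) the arrows spread outward. Divergence about +4, curl ≈0 — positive divergence with near-zero curl is a source.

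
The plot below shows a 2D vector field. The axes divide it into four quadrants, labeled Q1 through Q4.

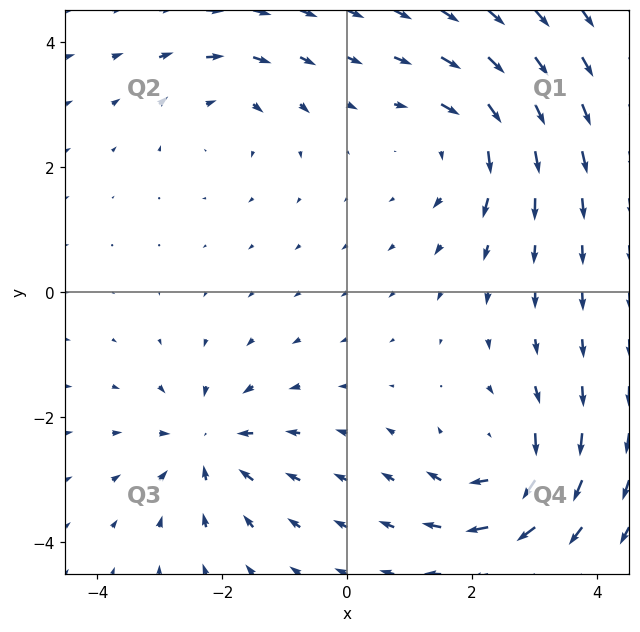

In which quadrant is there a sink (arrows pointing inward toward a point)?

Q3

The sink sits at approximately (-2.2, -2.4), which lies in quadrant Q3. The divergence there is about -5, negative as expected for a sink.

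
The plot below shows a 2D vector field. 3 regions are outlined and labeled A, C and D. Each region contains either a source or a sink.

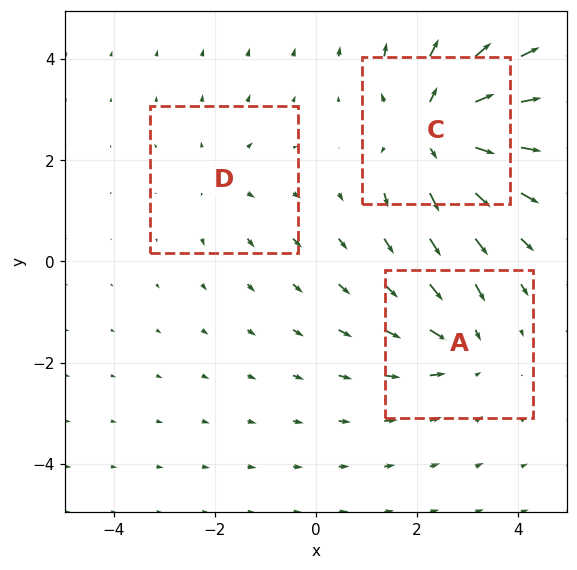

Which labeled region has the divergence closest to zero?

D

Divergence at each region's feature centre — A: about -3, C: about +5, D: about +2. Region D is closest to zero.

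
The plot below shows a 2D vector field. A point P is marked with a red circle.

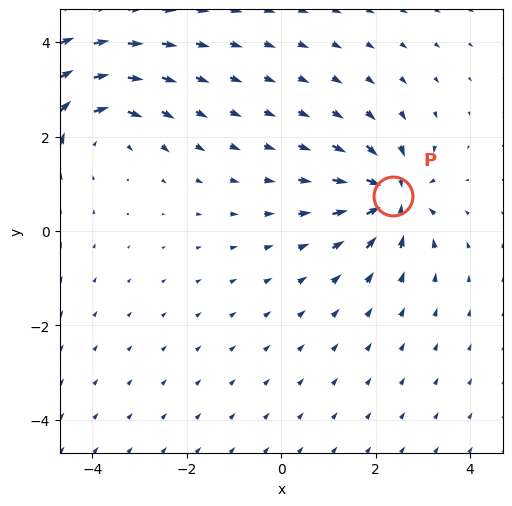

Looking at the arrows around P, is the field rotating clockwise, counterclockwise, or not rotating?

Near P at (2.4, 0.7) the arrows show no circulation. The curl there is ≈0.

not rotating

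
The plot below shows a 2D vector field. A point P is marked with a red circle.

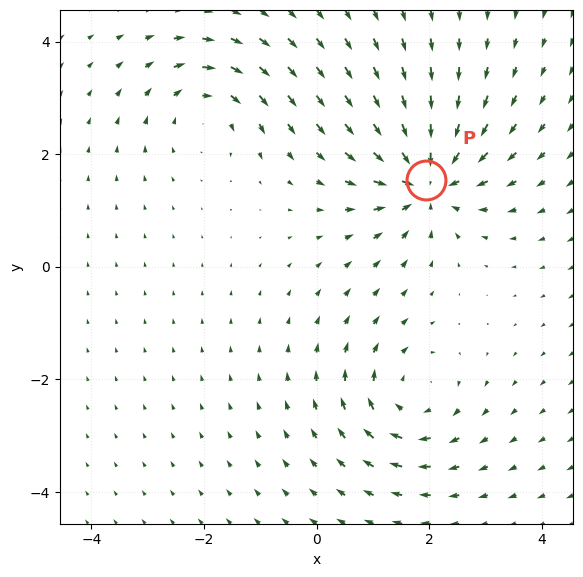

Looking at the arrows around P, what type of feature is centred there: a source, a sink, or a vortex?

sink

At P (2.0, 1.5) the arrows converge inward. Divergence about -6, curl ≈0 — negative divergence with near-zero curl is a sink.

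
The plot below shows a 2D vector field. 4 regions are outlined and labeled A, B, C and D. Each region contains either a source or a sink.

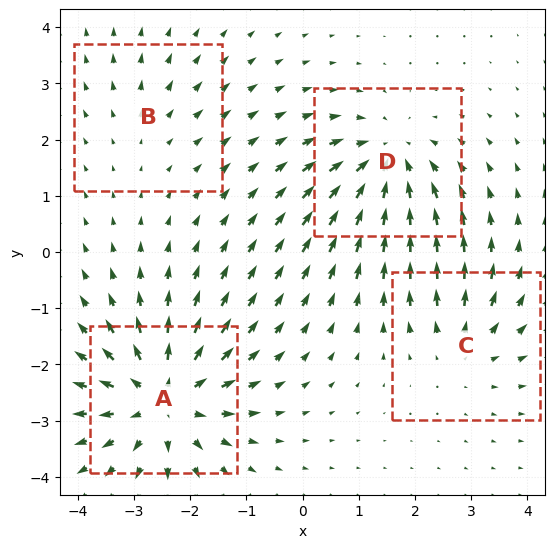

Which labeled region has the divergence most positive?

A

Divergence at each region's feature centre — A: about +7, B: about +2, C: about +3, D: about -5. Region A is most positive.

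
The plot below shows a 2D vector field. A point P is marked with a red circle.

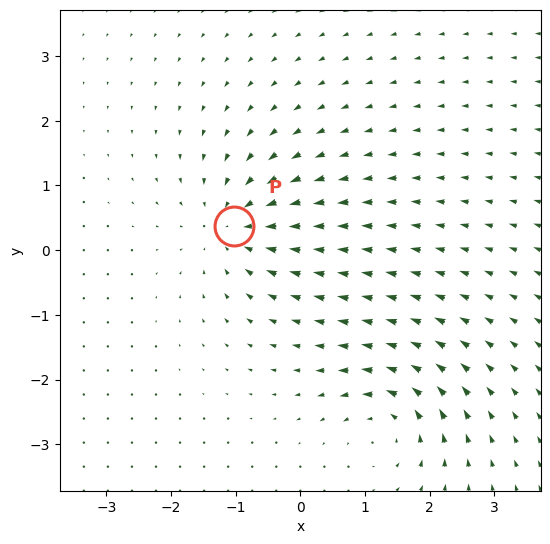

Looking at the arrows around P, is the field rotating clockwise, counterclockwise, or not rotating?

not rotating

Near P at (-1.0, 0.4) the arrows show no circulation. The curl there is ≈0.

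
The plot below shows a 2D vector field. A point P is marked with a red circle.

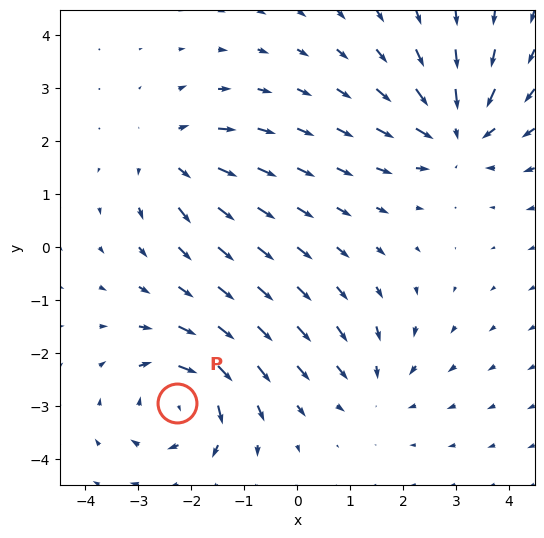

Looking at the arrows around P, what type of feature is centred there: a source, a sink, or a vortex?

vortex

At P (-2.3, -2.9) the arrows circulate clockwise. Divergence ≈0, curl about -5 — near-zero divergence with nonzero curl is a vortex.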